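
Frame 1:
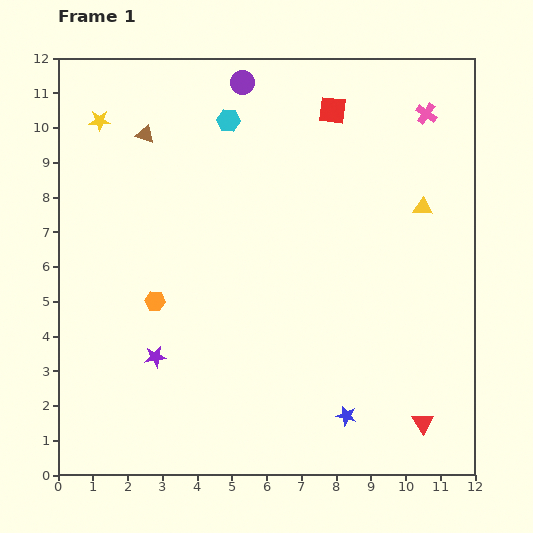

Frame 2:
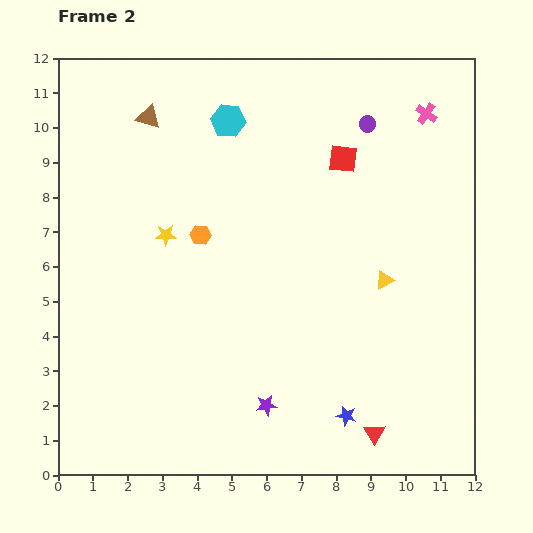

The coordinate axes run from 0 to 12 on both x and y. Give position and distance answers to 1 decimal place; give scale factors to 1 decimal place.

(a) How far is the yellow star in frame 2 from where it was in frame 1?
3.8

The yellow star moved from (1.2, 10.2) to (3.1, 6.9), a distance of √(1.9² + 3.3²) ≈ 3.8.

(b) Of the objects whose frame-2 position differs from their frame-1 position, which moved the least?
the brown triangle

(moved 0.5)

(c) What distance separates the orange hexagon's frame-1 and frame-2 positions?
2.3

The orange hexagon moved from (2.8, 5.0) to (4.1, 6.9), a distance of √(1.3² + 1.9²) ≈ 2.3.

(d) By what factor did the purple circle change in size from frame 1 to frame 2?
0.7×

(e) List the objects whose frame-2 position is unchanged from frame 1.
the pink cross, the cyan hexagon, the blue star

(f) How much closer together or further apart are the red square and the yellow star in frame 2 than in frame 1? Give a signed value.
-1.1

Distance in frame 1: 6.7. Distance in frame 2: 5.6.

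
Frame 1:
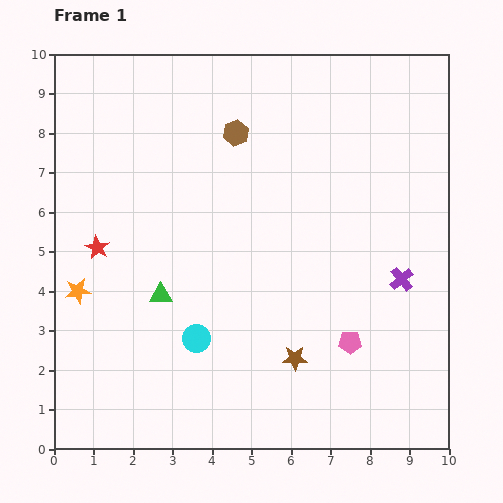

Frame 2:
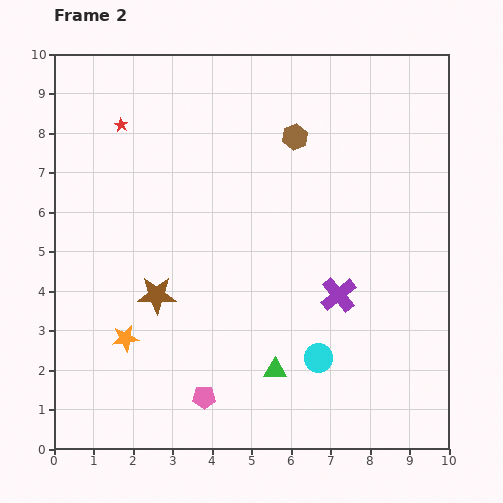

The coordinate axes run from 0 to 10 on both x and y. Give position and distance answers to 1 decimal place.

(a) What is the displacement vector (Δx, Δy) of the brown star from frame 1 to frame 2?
(-3.5, 1.6)

The brown star was at (6.1, 2.3) in frame 1 and (2.6, 3.9) in frame 2.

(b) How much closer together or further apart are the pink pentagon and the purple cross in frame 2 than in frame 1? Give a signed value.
+2.2

Distance in frame 1: 2.1. Distance in frame 2: 4.3.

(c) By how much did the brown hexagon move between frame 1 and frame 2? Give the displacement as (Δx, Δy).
(1.5, -0.1)

The brown hexagon was at (4.6, 8.0) in frame 1 and (6.1, 7.9) in frame 2.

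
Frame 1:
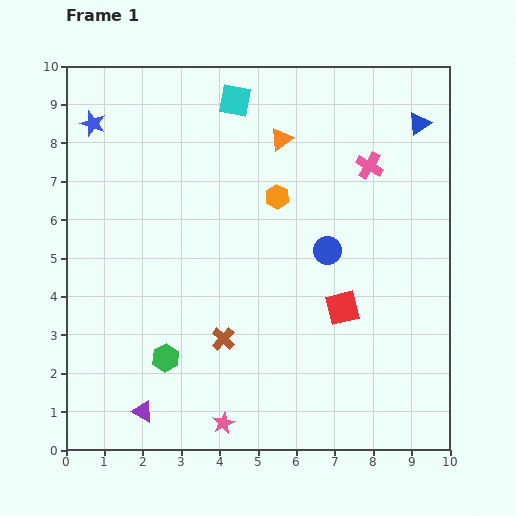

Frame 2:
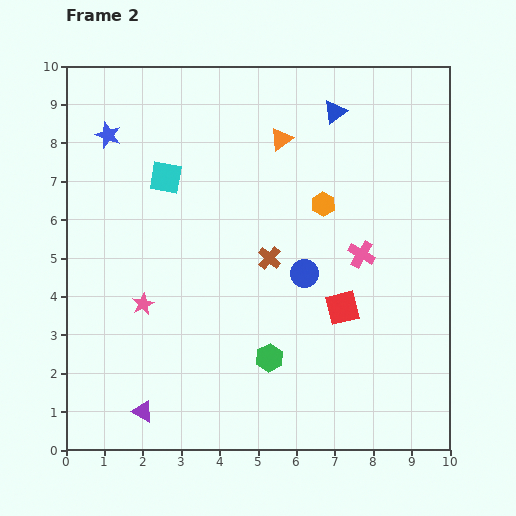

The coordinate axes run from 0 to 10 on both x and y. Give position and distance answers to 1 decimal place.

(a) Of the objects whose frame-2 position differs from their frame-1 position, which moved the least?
the blue star

(moved 0.5)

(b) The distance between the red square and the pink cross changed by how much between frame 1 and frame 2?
-2.3

Distance in frame 1: 3.8. Distance in frame 2: 1.5.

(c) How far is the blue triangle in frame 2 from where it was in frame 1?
2.2

The blue triangle moved from (9.2, 8.5) to (7.0, 8.8), a distance of √(2.2² + 0.3²) ≈ 2.2.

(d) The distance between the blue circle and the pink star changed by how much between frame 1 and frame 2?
-0.9

Distance in frame 1: 5.2. Distance in frame 2: 4.3.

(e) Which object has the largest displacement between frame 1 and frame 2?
the pink star

(moved 3.7; next 2.7)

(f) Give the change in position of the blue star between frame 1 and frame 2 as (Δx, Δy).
(0.4, -0.3)

The blue star was at (0.7, 8.5) in frame 1 and (1.1, 8.2) in frame 2.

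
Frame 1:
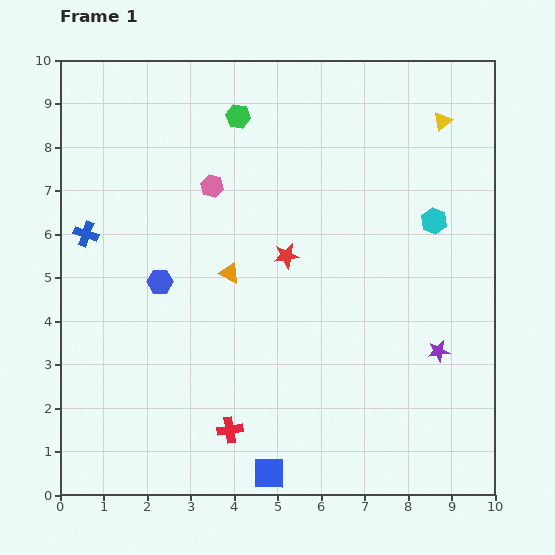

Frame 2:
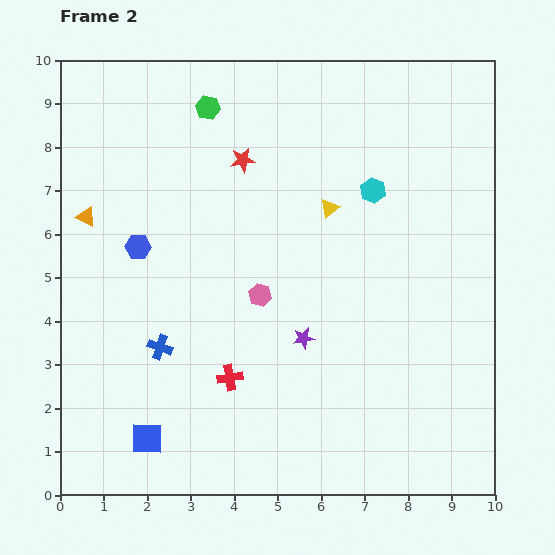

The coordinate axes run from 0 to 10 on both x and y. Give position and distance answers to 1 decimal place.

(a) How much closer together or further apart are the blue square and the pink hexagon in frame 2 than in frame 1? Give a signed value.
-2.5

Distance in frame 1: 6.7. Distance in frame 2: 4.2.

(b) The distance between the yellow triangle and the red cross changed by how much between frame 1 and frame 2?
-4.1

Distance in frame 1: 8.6. Distance in frame 2: 4.5.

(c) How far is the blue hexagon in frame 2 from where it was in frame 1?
0.9

The blue hexagon moved from (2.3, 4.9) to (1.8, 5.7), a distance of √(0.5² + 0.8²) ≈ 0.9.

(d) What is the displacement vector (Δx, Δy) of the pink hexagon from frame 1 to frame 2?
(1.1, -2.5)

The pink hexagon was at (3.5, 7.1) in frame 1 and (4.6, 4.6) in frame 2.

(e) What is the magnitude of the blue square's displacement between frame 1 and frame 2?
2.9

The blue square moved from (4.8, 0.5) to (2.0, 1.3), a distance of √(2.8² + 0.8²) ≈ 2.9.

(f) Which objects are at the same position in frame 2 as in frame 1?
none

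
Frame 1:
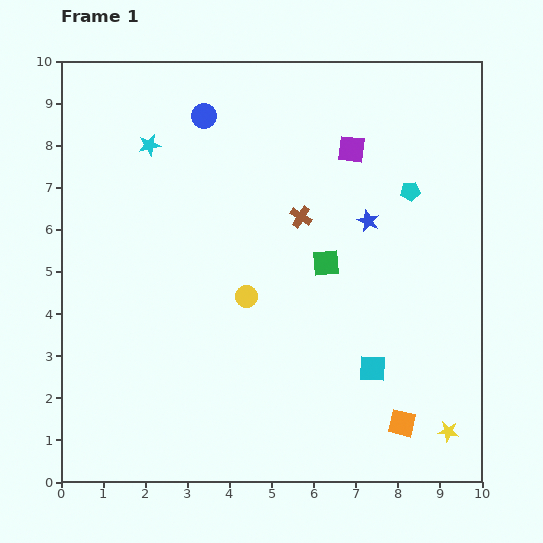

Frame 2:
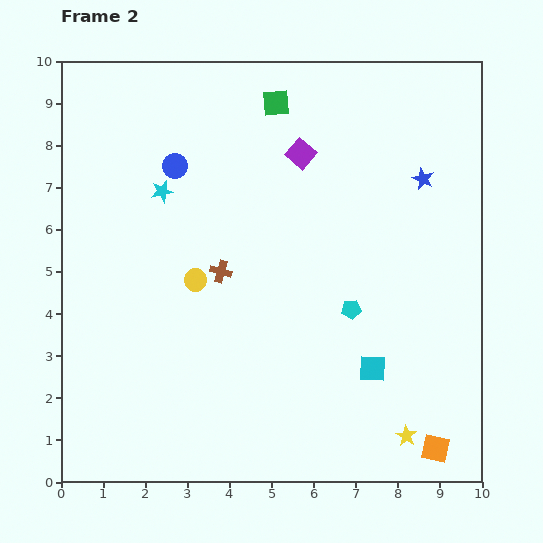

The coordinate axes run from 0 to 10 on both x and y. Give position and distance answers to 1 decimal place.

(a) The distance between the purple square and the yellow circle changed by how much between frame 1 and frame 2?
-0.4

Distance in frame 1: 4.3. Distance in frame 2: 3.9.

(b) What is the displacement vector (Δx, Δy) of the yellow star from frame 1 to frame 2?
(-1.0, -0.1)

The yellow star was at (9.2, 1.2) in frame 1 and (8.2, 1.1) in frame 2.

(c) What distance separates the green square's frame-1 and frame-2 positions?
4.0

The green square moved from (6.3, 5.2) to (5.1, 9.0), a distance of √(1.2² + 3.8²) ≈ 4.0.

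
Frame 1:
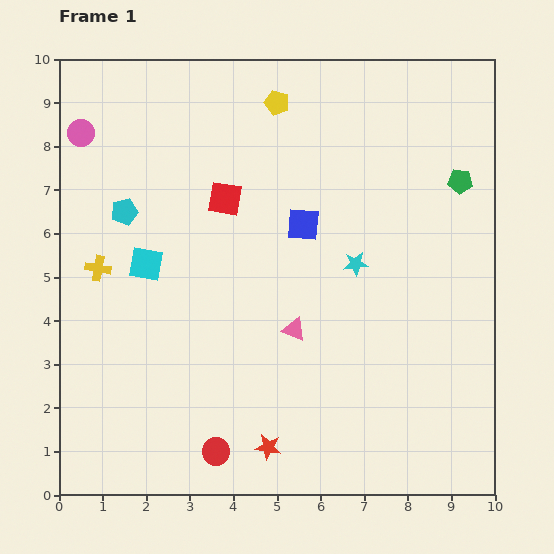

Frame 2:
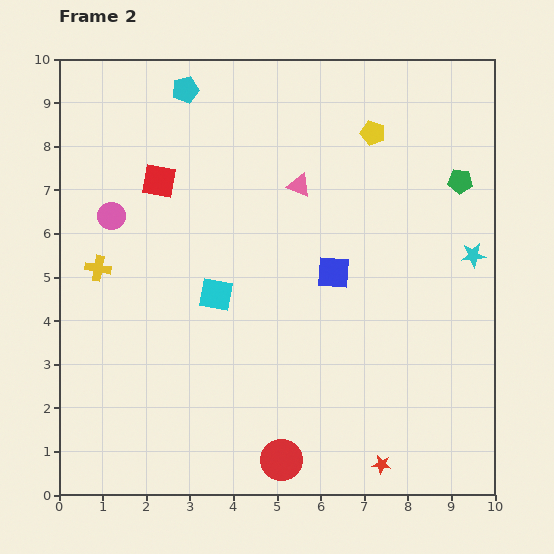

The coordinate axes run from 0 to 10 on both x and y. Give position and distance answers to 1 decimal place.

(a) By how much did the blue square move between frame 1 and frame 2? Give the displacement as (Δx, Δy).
(0.7, -1.1)

The blue square was at (5.6, 6.2) in frame 1 and (6.3, 5.1) in frame 2.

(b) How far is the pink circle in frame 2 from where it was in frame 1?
2.0

The pink circle moved from (0.5, 8.3) to (1.2, 6.4), a distance of √(0.7² + 1.9²) ≈ 2.0.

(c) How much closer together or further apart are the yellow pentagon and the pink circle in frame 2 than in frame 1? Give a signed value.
+1.7

Distance in frame 1: 4.6. Distance in frame 2: 6.3.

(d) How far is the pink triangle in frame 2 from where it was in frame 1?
3.3

The pink triangle moved from (5.4, 3.8) to (5.5, 7.1), a distance of √(0.1² + 3.3²) ≈ 3.3.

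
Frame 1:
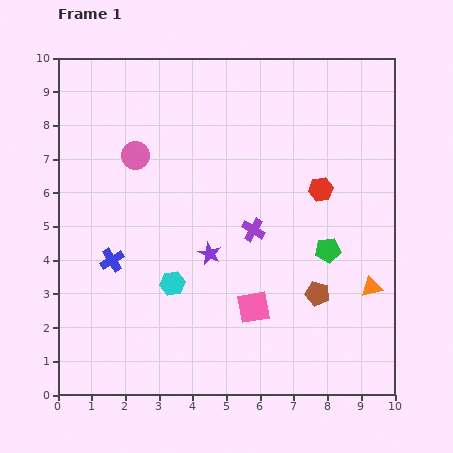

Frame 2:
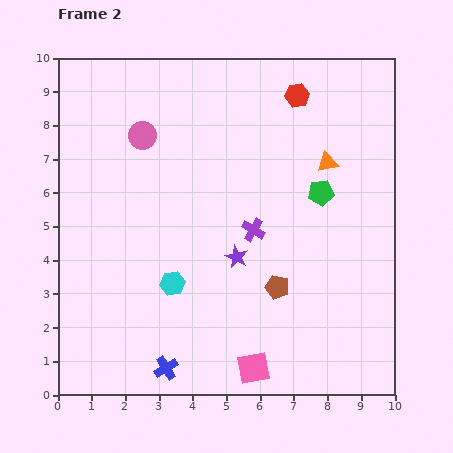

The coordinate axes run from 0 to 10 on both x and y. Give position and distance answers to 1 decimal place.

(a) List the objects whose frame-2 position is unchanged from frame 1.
the cyan hexagon, the purple cross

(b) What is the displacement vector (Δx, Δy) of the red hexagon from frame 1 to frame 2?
(-0.7, 2.8)

The red hexagon was at (7.8, 6.1) in frame 1 and (7.1, 8.9) in frame 2.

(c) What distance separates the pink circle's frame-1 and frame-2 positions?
0.6

The pink circle moved from (2.3, 7.1) to (2.5, 7.7), a distance of √(0.2² + 0.6²) ≈ 0.6.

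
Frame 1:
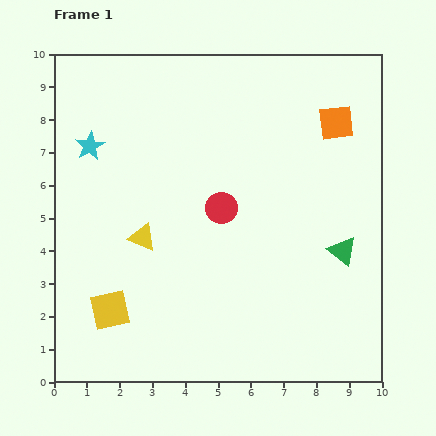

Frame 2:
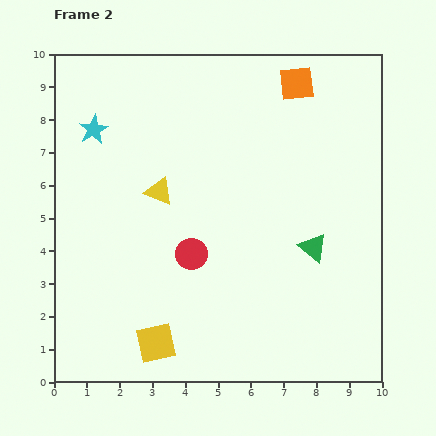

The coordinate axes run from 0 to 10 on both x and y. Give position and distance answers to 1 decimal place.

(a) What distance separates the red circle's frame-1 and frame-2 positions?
1.7

The red circle moved from (5.1, 5.3) to (4.2, 3.9), a distance of √(0.9² + 1.4²) ≈ 1.7.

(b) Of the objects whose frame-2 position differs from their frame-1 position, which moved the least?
the cyan star

(moved 0.5)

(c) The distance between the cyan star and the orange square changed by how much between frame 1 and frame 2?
-1.1

Distance in frame 1: 7.5. Distance in frame 2: 6.4.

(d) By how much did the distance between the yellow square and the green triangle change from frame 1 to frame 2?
-1.7

Distance in frame 1: 7.3. Distance in frame 2: 5.6.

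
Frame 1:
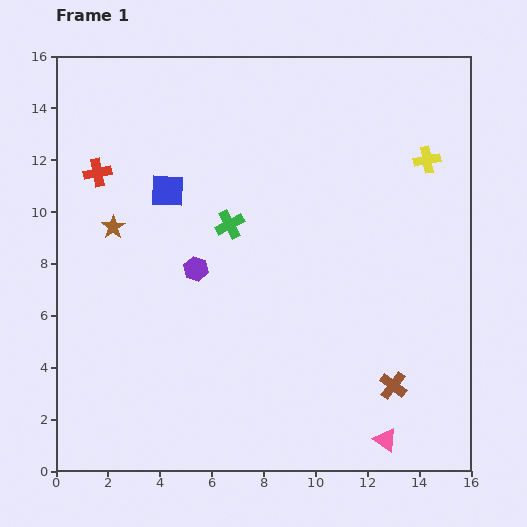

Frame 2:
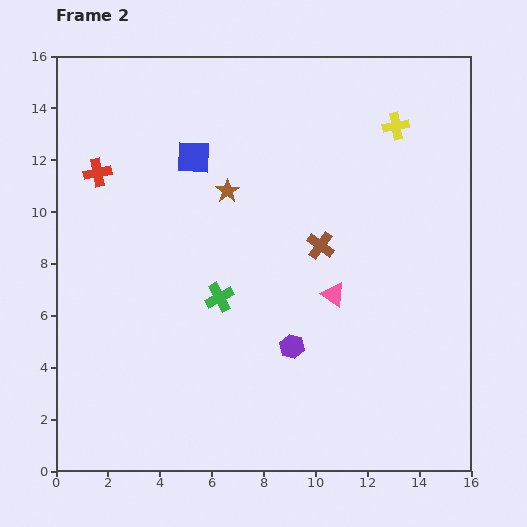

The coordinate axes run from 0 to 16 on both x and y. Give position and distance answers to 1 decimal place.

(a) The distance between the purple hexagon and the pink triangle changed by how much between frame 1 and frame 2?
-7.2

Distance in frame 1: 9.8. Distance in frame 2: 2.6.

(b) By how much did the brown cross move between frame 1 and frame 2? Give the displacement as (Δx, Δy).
(-2.8, 5.4)

The brown cross was at (13.0, 3.3) in frame 1 and (10.2, 8.7) in frame 2.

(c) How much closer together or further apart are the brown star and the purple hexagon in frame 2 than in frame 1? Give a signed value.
+2.9

Distance in frame 1: 3.6. Distance in frame 2: 6.5.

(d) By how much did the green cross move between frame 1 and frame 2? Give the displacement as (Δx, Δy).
(-0.4, -2.8)

The green cross was at (6.7, 9.5) in frame 1 and (6.3, 6.7) in frame 2.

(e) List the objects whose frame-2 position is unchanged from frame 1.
the red cross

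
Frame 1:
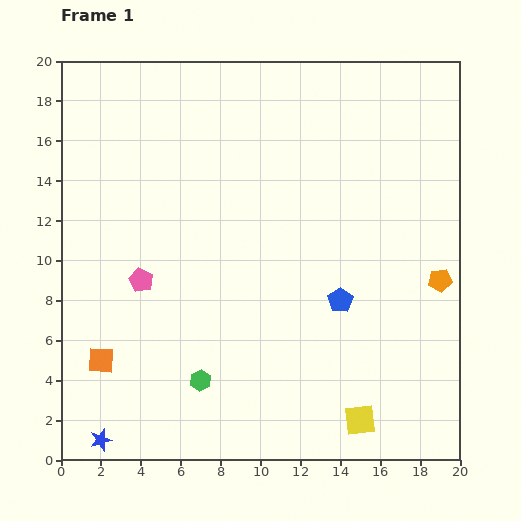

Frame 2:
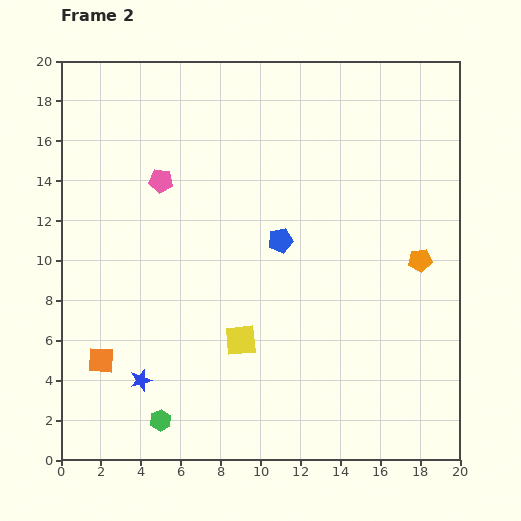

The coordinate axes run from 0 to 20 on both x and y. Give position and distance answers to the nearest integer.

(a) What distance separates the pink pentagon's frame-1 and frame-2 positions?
5

The pink pentagon moved from (4, 9) to (5, 14), a distance of √(1² + 5²) ≈ 5.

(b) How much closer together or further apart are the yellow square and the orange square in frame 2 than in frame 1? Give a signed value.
-6

Distance in frame 1: 13. Distance in frame 2: 7.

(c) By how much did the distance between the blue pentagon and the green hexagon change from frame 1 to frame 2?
+3

Distance in frame 1: 8. Distance in frame 2: 11.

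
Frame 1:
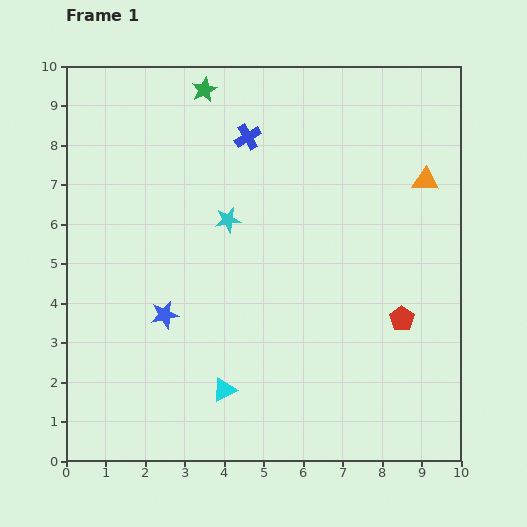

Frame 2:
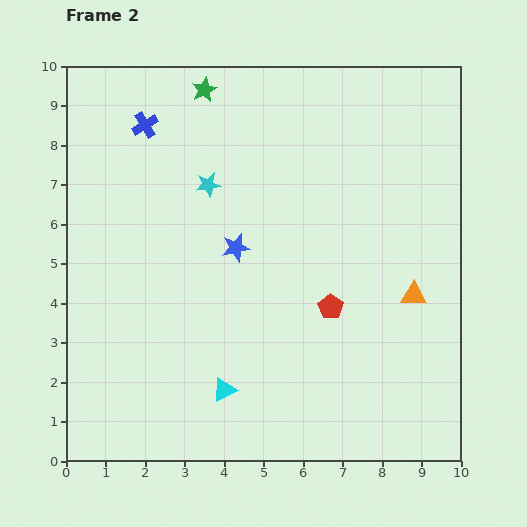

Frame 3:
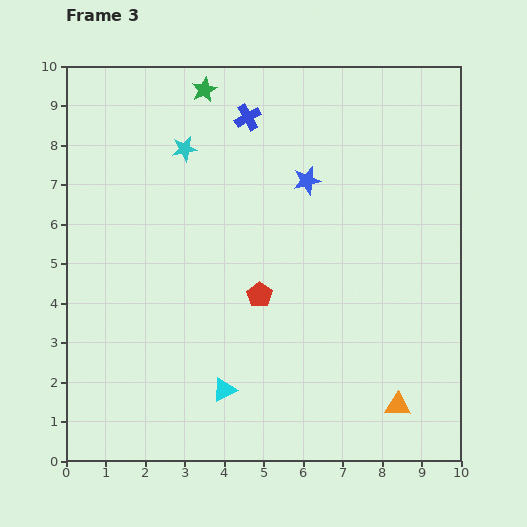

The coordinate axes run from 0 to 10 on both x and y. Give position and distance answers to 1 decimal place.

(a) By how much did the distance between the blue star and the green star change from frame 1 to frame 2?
-1.7

Distance in frame 1: 5.8. Distance in frame 2: 4.1.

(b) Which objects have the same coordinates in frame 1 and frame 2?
the green star, the cyan triangle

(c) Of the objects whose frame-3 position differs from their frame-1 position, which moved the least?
the blue cross

(moved 0.5)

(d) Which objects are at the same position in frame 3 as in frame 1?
the green star, the cyan triangle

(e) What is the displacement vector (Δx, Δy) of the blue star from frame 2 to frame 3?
(1.8, 1.7)

The blue star was at (4.3, 5.4) in frame 2 and (6.1, 7.1) in frame 3.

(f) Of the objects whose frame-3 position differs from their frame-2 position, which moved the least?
the cyan star

(moved 1.1)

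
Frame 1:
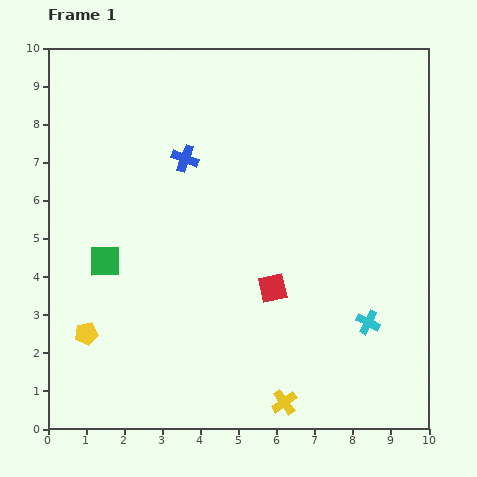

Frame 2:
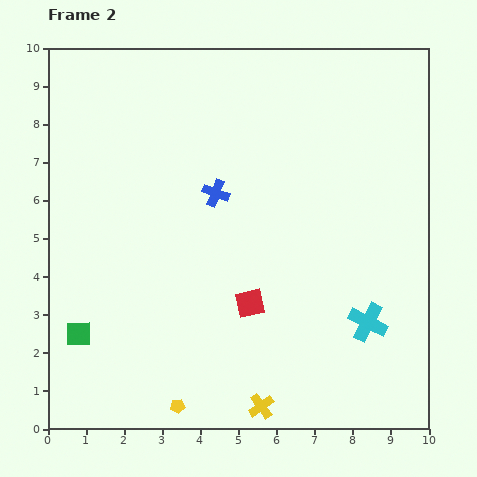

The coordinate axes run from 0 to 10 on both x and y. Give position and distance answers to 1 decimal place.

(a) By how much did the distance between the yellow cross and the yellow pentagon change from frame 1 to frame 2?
-3.3

Distance in frame 1: 5.5. Distance in frame 2: 2.2.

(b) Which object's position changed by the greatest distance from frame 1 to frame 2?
the yellow pentagon

(moved 3.1; next 2.0)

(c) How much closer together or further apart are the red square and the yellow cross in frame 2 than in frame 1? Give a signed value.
-0.3

Distance in frame 1: 3.0. Distance in frame 2: 2.7.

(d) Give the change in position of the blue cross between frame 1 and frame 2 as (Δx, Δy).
(0.8, -0.9)

The blue cross was at (3.6, 7.1) in frame 1 and (4.4, 6.2) in frame 2.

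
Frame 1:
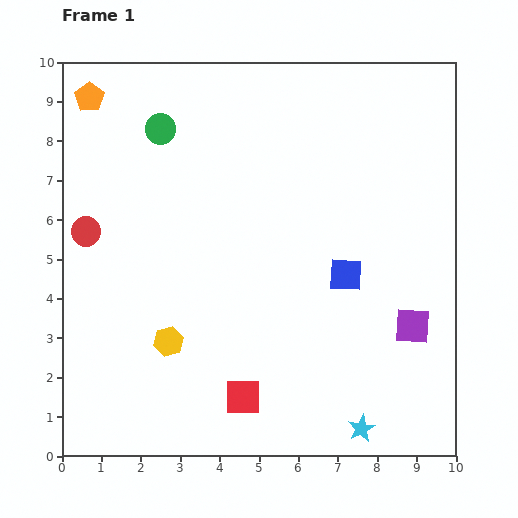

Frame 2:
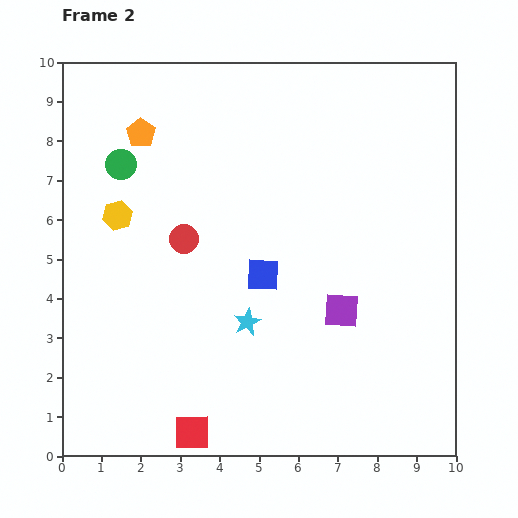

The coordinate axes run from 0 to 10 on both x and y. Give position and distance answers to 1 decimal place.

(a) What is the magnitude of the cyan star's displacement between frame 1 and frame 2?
4.0

The cyan star moved from (7.6, 0.7) to (4.7, 3.4), a distance of √(2.9² + 2.7²) ≈ 4.0.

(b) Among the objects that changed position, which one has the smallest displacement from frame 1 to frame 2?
the green circle

(moved 1.3)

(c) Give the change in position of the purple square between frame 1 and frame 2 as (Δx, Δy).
(-1.8, 0.4)

The purple square was at (8.9, 3.3) in frame 1 and (7.1, 3.7) in frame 2.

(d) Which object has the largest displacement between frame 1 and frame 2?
the cyan star

(moved 4.0; next 3.5)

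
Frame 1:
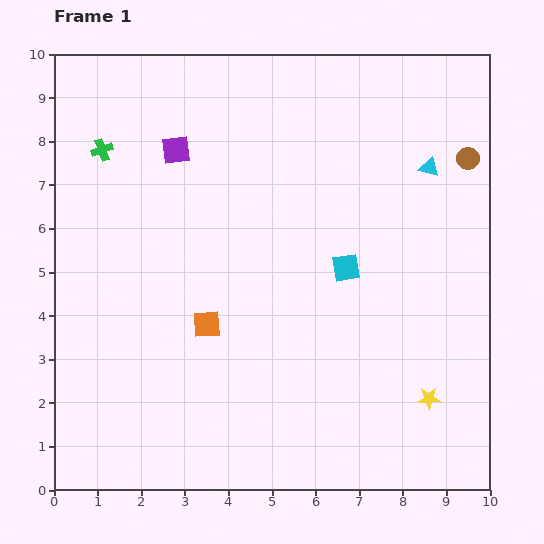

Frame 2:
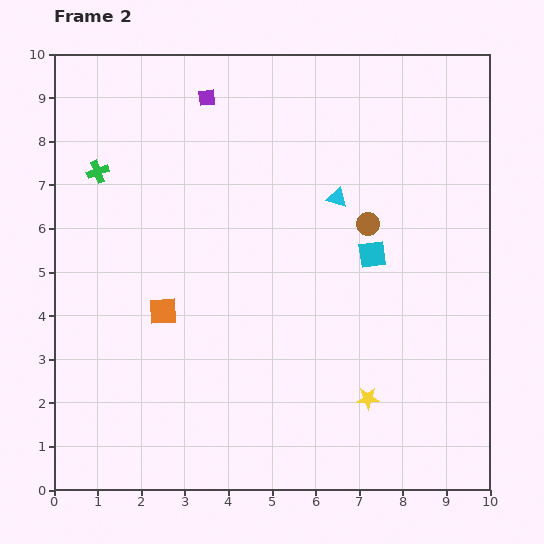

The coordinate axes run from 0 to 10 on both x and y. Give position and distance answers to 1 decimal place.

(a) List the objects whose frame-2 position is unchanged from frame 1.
none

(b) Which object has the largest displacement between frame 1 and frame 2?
the brown circle

(moved 2.7; next 2.2)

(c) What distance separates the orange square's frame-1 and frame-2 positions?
1.0

The orange square moved from (3.5, 3.8) to (2.5, 4.1), a distance of √(1.0² + 0.3²) ≈ 1.0.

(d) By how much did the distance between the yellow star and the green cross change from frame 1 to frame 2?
-1.3

Distance in frame 1: 9.4. Distance in frame 2: 8.1.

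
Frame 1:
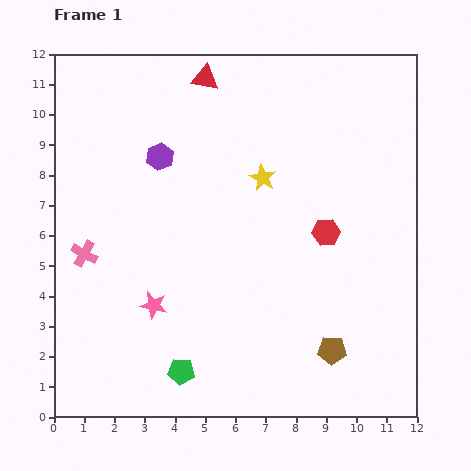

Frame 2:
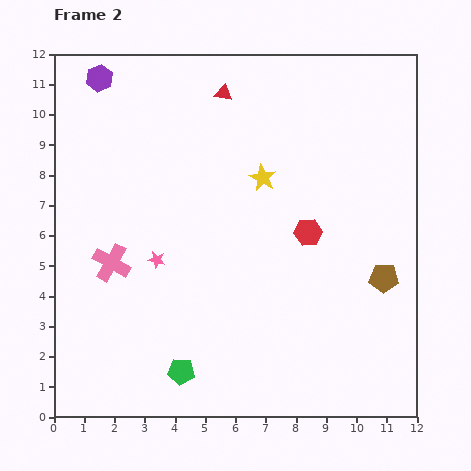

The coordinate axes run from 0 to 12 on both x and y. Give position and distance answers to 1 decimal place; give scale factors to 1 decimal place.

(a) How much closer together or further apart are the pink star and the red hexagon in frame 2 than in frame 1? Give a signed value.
-1.1

Distance in frame 1: 6.2. Distance in frame 2: 5.1.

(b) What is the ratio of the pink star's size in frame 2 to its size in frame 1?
0.6×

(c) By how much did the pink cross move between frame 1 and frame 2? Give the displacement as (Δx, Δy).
(0.9, -0.3)

The pink cross was at (1.0, 5.4) in frame 1 and (1.9, 5.1) in frame 2.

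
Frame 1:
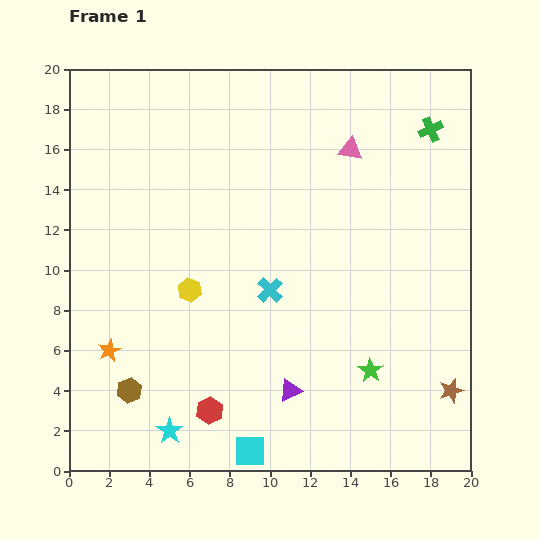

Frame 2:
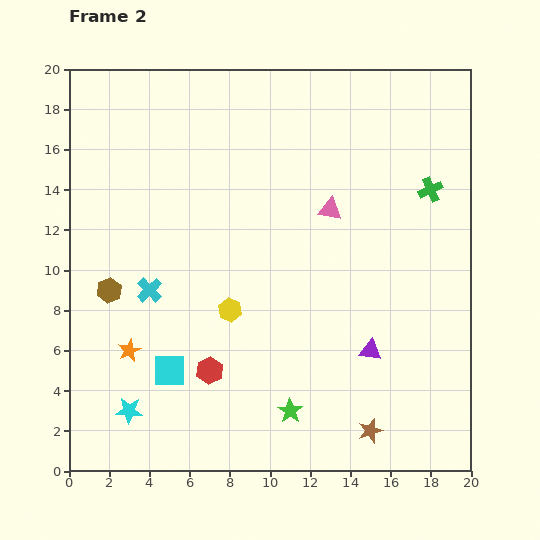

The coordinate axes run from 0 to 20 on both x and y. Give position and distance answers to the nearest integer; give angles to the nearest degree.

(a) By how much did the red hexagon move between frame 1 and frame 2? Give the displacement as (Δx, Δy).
(0, 2)

The red hexagon was at (7, 3) in frame 1 and (7, 5) in frame 2.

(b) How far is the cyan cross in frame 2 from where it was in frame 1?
6

The cyan cross moved from (10, 9) to (4, 9), a distance of √(6² + 0²) ≈ 6.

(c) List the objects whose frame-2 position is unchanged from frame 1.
none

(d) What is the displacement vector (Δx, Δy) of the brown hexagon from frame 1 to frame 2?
(-1, 5)

The brown hexagon was at (3, 4) in frame 1 and (2, 9) in frame 2.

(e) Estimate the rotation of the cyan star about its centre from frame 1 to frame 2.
31° counter-clockwise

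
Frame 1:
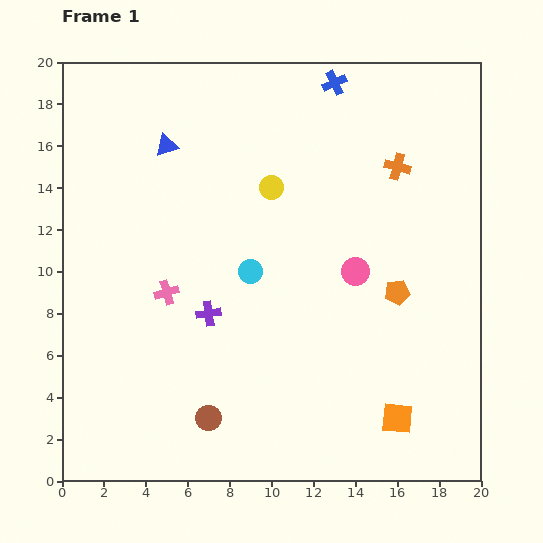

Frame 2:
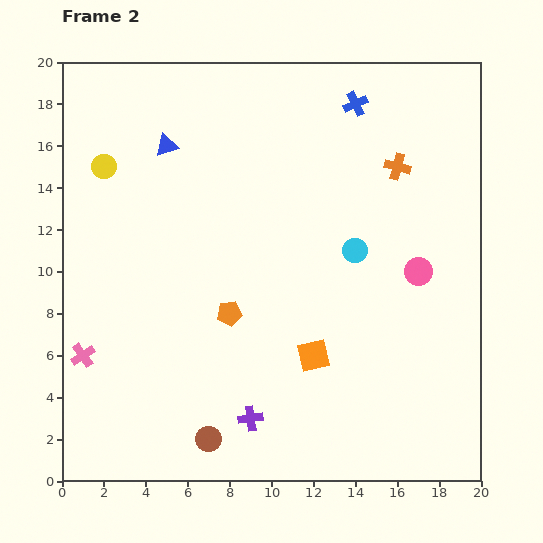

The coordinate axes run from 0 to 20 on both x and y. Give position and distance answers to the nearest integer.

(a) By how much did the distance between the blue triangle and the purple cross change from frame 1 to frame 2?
+6

Distance in frame 1: 8. Distance in frame 2: 14.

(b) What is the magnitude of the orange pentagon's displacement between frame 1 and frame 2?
8

The orange pentagon moved from (16, 9) to (8, 8), a distance of √(8² + 1²) ≈ 8.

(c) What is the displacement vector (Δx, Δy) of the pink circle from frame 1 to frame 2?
(3, 0)

The pink circle was at (14, 10) in frame 1 and (17, 10) in frame 2.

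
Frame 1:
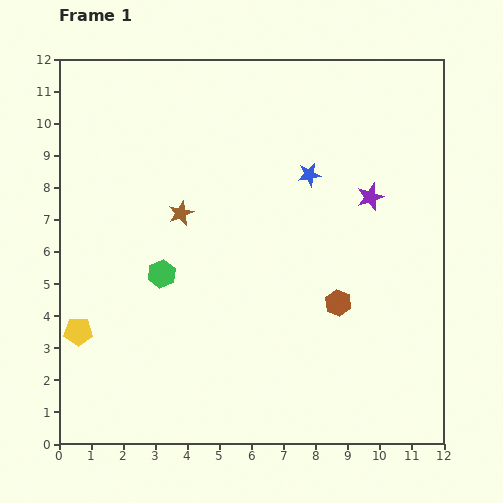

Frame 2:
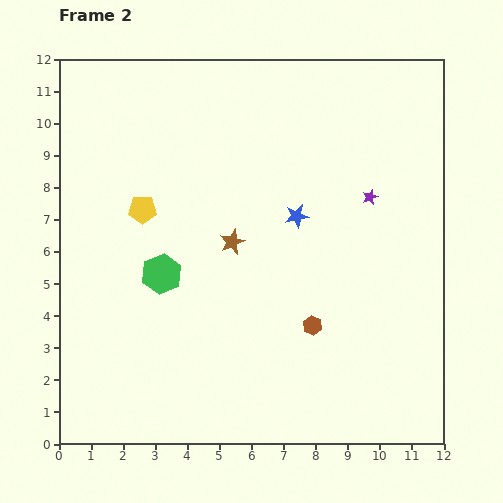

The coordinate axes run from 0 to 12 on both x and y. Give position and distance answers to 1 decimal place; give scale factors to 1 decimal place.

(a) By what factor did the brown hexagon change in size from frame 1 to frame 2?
0.7×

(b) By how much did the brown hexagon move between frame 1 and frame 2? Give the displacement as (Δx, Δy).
(-0.8, -0.7)

The brown hexagon was at (8.7, 4.4) in frame 1 and (7.9, 3.7) in frame 2.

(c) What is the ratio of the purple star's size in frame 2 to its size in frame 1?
0.6×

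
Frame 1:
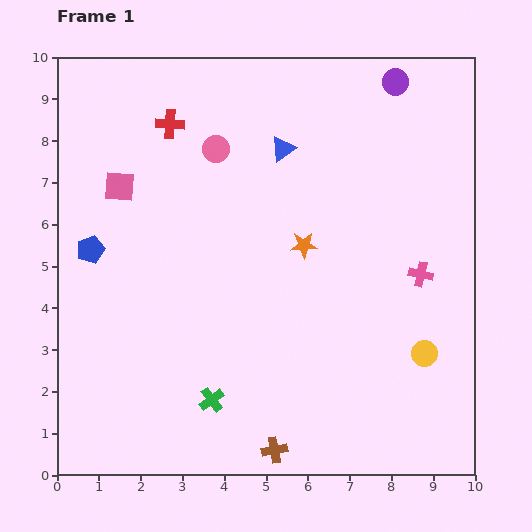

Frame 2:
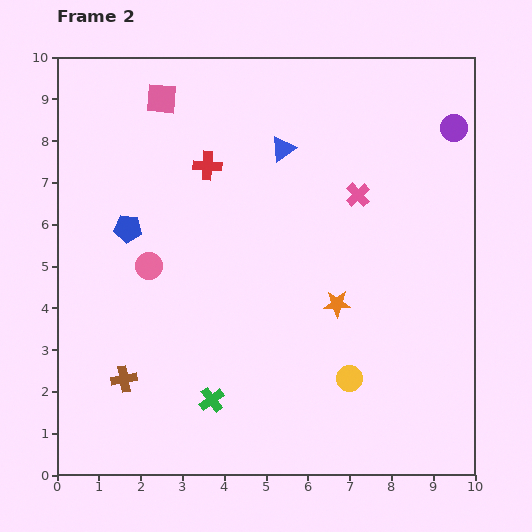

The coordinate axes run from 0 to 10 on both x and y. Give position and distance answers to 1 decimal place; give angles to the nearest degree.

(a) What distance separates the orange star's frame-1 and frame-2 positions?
1.6

The orange star moved from (5.9, 5.5) to (6.7, 4.1), a distance of √(0.8² + 1.4²) ≈ 1.6.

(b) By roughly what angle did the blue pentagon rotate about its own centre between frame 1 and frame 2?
27° clockwise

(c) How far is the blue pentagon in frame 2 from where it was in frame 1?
1.0

The blue pentagon moved from (0.8, 5.4) to (1.7, 5.9), a distance of √(0.9² + 0.5²) ≈ 1.0.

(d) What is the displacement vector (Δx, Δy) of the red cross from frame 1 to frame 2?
(0.9, -1.0)

The red cross was at (2.7, 8.4) in frame 1 and (3.6, 7.4) in frame 2.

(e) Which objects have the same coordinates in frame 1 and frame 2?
the green cross, the blue triangle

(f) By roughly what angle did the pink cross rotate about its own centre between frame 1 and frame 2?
34° clockwise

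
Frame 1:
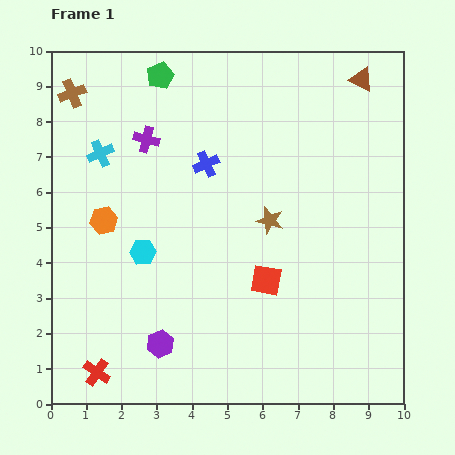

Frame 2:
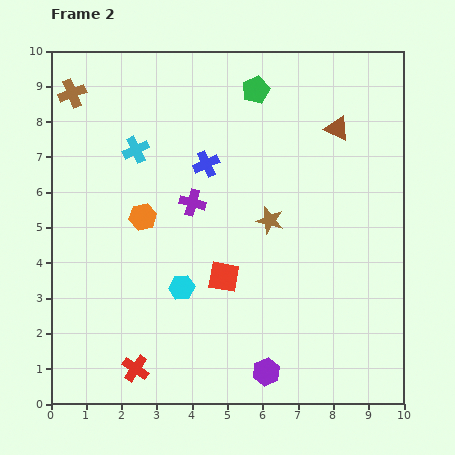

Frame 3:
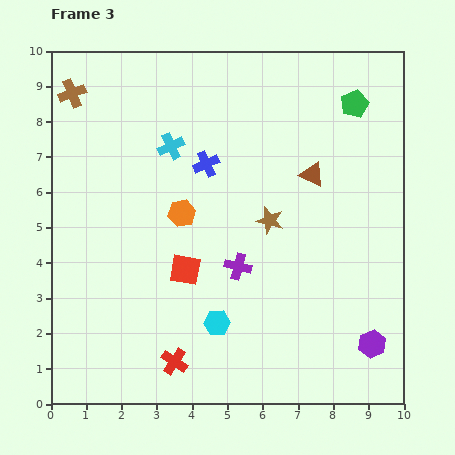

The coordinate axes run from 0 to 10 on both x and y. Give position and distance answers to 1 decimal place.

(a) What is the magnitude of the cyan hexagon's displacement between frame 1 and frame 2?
1.5

The cyan hexagon moved from (2.6, 4.3) to (3.7, 3.3), a distance of √(1.1² + 1.0²) ≈ 1.5.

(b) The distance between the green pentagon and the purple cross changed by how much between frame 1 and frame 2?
+1.9

Distance in frame 1: 1.8. Distance in frame 2: 3.7.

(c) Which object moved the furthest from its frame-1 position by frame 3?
the purple hexagon

(moved 6.0; next 5.6)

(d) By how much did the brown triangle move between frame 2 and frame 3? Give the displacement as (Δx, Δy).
(-0.7, -1.3)

The brown triangle was at (8.1, 7.8) in frame 2 and (7.4, 6.5) in frame 3.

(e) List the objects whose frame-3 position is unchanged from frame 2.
the brown star, the brown cross, the blue cross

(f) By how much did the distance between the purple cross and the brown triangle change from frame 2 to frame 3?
-1.3

Distance in frame 2: 4.6. Distance in frame 3: 3.3.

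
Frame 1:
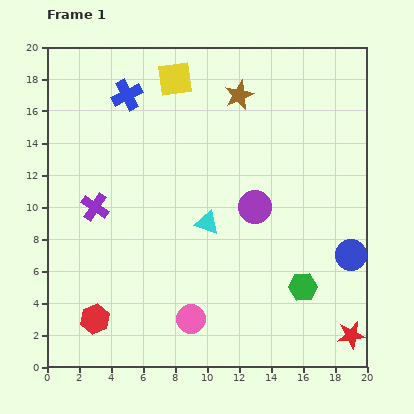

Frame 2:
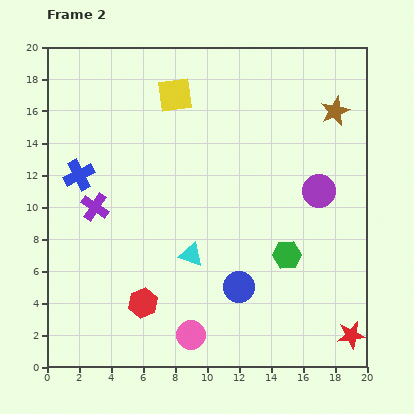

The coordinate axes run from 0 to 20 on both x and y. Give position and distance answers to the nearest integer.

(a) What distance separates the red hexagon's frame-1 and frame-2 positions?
3

The red hexagon moved from (3, 3) to (6, 4), a distance of √(3² + 1²) ≈ 3.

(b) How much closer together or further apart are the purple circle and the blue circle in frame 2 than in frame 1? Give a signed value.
+1

Distance in frame 1: 7. Distance in frame 2: 8.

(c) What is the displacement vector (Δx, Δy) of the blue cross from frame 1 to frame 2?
(-3, -5)

The blue cross was at (5, 17) in frame 1 and (2, 12) in frame 2.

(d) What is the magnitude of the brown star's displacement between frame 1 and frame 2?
6

The brown star moved from (12, 17) to (18, 16), a distance of √(6² + 1²) ≈ 6.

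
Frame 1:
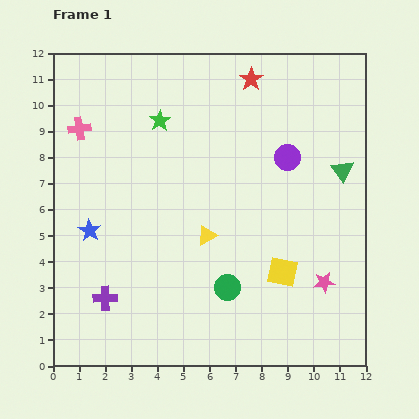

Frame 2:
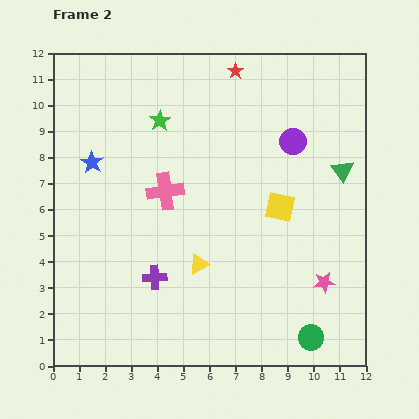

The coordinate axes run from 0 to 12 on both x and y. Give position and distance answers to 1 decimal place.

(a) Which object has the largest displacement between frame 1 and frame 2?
the pink cross

(moved 4.1; next 3.7)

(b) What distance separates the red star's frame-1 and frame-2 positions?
0.7

The red star moved from (7.6, 11.0) to (7.0, 11.3), a distance of √(0.6² + 0.3²) ≈ 0.7.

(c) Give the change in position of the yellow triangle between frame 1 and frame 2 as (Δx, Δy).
(-0.3, -1.1)

The yellow triangle was at (5.9, 5.0) in frame 1 and (5.6, 3.9) in frame 2.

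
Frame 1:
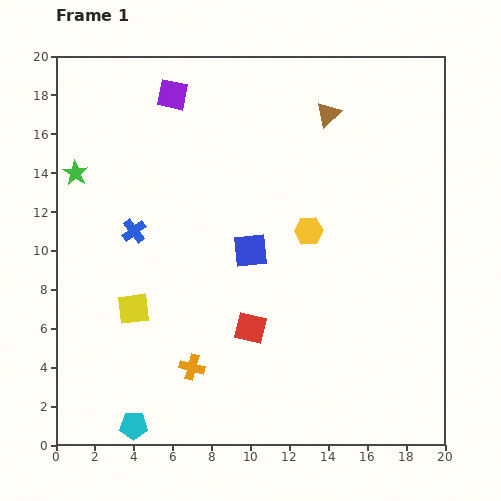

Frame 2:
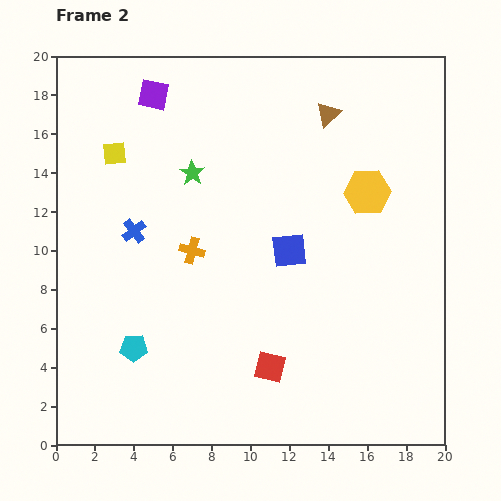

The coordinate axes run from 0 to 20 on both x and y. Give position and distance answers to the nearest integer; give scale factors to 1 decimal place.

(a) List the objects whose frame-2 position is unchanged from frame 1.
the blue cross, the brown triangle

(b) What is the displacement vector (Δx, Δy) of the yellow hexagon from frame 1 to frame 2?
(3, 2)

The yellow hexagon was at (13, 11) in frame 1 and (16, 13) in frame 2.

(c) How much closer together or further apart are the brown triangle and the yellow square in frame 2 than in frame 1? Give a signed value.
-3

Distance in frame 1: 14. Distance in frame 2: 11.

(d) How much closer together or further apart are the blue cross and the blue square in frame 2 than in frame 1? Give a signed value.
+2

Distance in frame 1: 6. Distance in frame 2: 8.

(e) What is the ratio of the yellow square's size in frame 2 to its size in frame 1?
0.7×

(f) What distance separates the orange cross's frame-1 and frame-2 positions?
6

The orange cross moved from (7, 4) to (7, 10), a distance of √(0² + 6²) ≈ 6.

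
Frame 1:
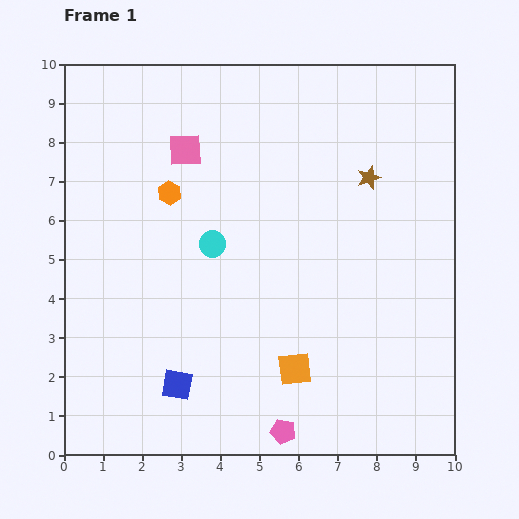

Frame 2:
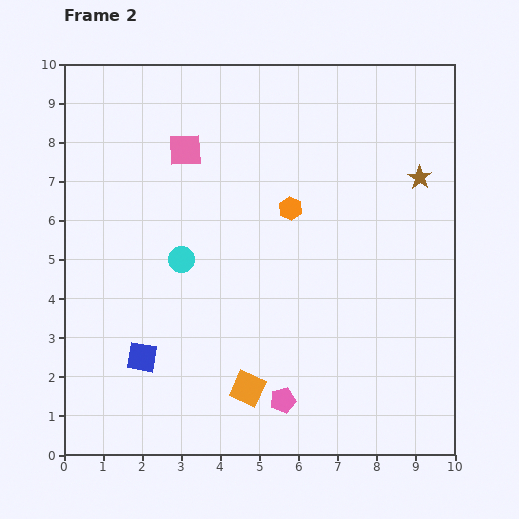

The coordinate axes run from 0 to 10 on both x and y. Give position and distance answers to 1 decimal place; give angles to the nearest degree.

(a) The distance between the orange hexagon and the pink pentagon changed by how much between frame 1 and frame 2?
-1.9

Distance in frame 1: 6.8. Distance in frame 2: 4.9.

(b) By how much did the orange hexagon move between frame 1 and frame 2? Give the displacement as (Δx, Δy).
(3.1, -0.4)

The orange hexagon was at (2.7, 6.7) in frame 1 and (5.8, 6.3) in frame 2.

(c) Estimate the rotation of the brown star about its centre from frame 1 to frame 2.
20° counter-clockwise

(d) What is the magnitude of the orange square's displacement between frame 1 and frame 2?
1.3

The orange square moved from (5.9, 2.2) to (4.7, 1.7), a distance of √(1.2² + 0.5²) ≈ 1.3.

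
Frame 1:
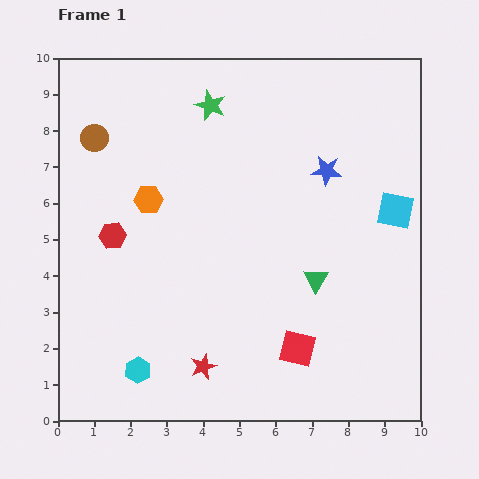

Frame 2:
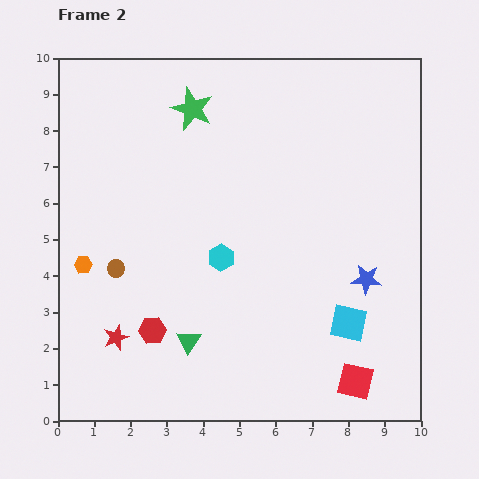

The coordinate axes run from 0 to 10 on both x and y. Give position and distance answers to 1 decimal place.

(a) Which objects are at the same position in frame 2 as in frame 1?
none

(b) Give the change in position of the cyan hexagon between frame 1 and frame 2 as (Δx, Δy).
(2.3, 3.1)

The cyan hexagon was at (2.2, 1.4) in frame 1 and (4.5, 4.5) in frame 2.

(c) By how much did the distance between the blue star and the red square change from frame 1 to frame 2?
-2.2

Distance in frame 1: 5.0. Distance in frame 2: 2.8.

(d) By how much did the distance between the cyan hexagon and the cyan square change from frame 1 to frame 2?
-4.5

Distance in frame 1: 8.4. Distance in frame 2: 3.9.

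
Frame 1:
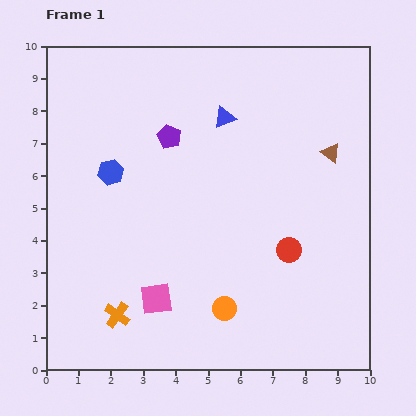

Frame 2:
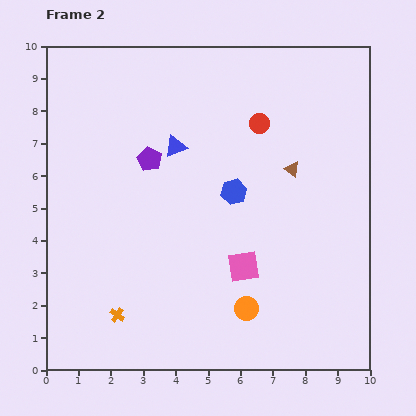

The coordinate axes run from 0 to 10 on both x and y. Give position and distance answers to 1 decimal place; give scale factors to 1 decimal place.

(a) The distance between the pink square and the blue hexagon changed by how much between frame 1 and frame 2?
-1.8

Distance in frame 1: 4.1. Distance in frame 2: 2.3.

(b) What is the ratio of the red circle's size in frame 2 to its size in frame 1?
0.8×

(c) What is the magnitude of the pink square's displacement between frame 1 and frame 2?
2.9

The pink square moved from (3.4, 2.2) to (6.1, 3.2), a distance of √(2.7² + 1.0²) ≈ 2.9.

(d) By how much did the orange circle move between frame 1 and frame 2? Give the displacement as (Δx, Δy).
(0.7, 0.0)

The orange circle was at (5.5, 1.9) in frame 1 and (6.2, 1.9) in frame 2.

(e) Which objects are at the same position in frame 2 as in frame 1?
the orange cross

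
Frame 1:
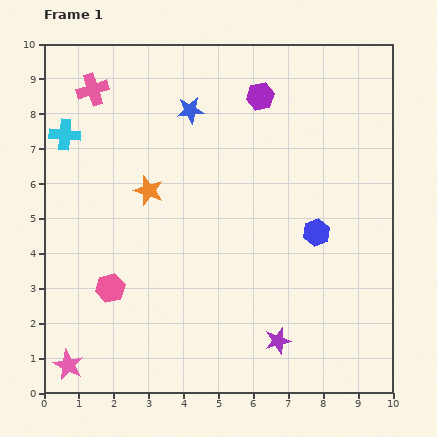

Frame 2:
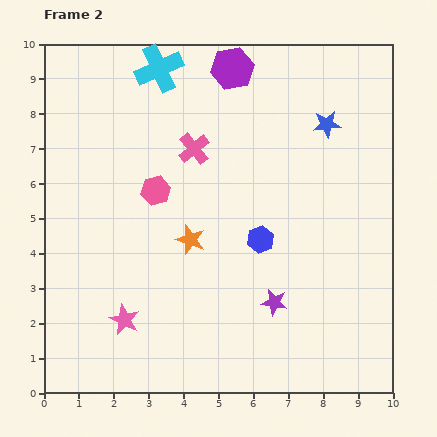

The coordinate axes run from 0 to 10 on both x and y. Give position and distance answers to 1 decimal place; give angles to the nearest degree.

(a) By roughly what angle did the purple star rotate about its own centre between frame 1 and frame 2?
25° clockwise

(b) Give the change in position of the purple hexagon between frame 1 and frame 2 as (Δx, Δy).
(-0.8, 0.8)

The purple hexagon was at (6.2, 8.5) in frame 1 and (5.4, 9.3) in frame 2.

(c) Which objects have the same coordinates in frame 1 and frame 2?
none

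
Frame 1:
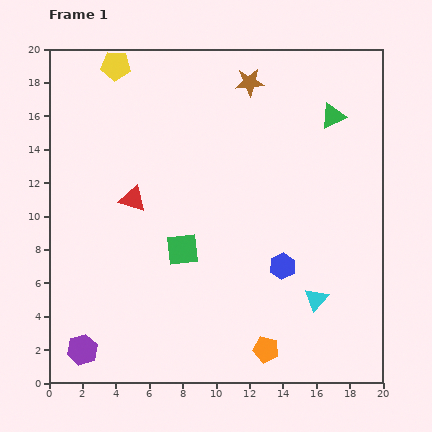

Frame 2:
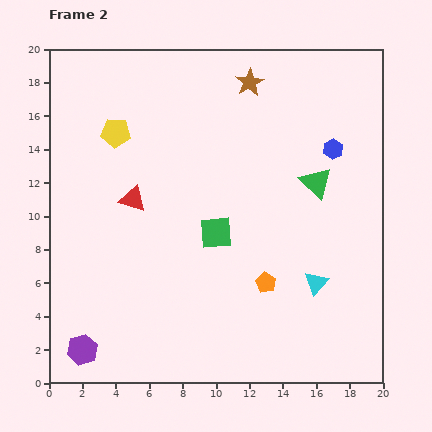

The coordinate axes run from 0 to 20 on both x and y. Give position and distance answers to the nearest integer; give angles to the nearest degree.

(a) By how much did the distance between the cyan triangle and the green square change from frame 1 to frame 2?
-2

Distance in frame 1: 9. Distance in frame 2: 7.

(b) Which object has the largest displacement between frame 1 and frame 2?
the blue hexagon

(moved 8; next 4)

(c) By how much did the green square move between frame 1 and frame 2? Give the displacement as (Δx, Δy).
(2, 1)

The green square was at (8, 8) in frame 1 and (10, 9) in frame 2.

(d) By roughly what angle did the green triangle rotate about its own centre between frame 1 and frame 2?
51° counter-clockwise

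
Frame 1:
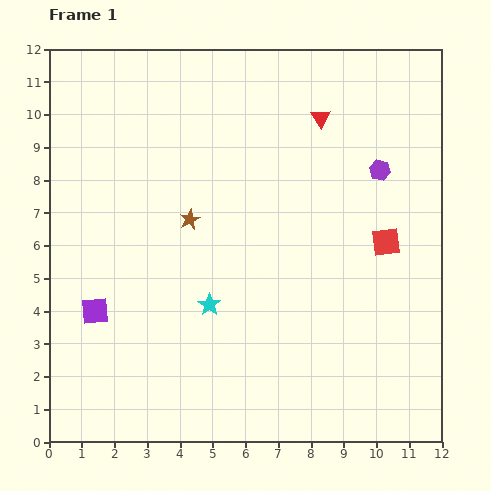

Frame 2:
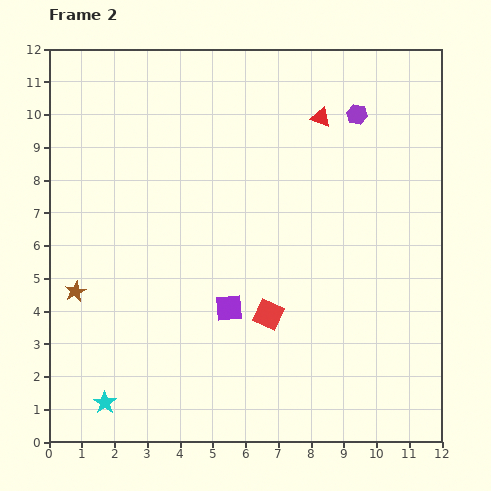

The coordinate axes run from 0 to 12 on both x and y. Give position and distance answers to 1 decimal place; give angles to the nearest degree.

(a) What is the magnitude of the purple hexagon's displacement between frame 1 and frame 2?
1.8

The purple hexagon moved from (10.1, 8.3) to (9.4, 10.0), a distance of √(0.7² + 1.7²) ≈ 1.8.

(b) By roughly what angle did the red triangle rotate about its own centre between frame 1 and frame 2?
38° counter-clockwise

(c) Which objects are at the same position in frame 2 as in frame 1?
the red triangle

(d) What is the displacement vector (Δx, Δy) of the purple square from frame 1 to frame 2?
(4.1, 0.1)

The purple square was at (1.4, 4.0) in frame 1 and (5.5, 4.1) in frame 2.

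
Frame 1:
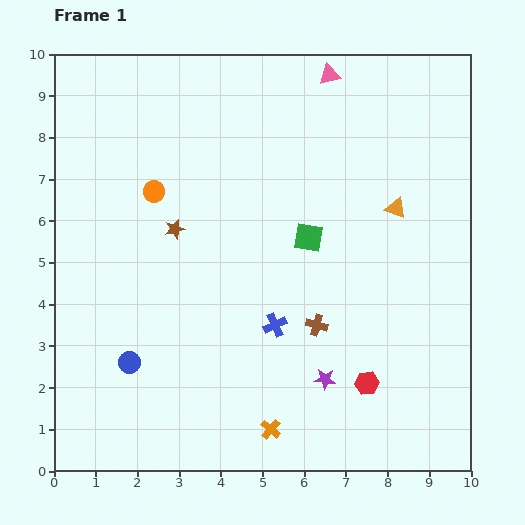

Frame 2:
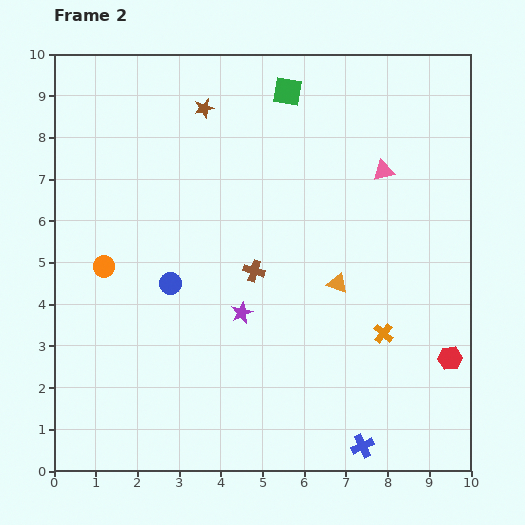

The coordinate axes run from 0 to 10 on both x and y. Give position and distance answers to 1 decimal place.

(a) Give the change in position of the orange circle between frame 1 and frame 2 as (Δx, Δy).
(-1.2, -1.8)

The orange circle was at (2.4, 6.7) in frame 1 and (1.2, 4.9) in frame 2.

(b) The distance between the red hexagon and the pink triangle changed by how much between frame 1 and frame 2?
-2.7

Distance in frame 1: 7.5. Distance in frame 2: 4.8.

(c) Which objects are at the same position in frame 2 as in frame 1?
none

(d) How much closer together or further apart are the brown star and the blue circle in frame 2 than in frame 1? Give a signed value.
+0.9

Distance in frame 1: 3.4. Distance in frame 2: 4.3.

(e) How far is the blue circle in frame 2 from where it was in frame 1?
2.1

The blue circle moved from (1.8, 2.6) to (2.8, 4.5), a distance of √(1.0² + 1.9²) ≈ 2.1.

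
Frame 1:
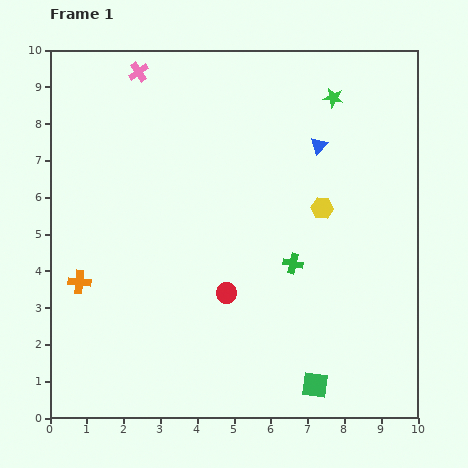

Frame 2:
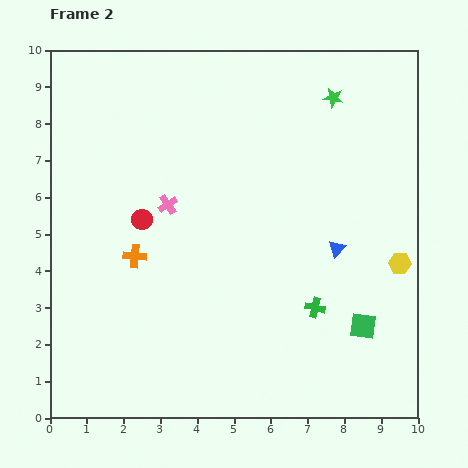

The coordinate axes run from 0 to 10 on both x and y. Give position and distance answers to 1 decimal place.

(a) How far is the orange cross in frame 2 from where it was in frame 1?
1.7

The orange cross moved from (0.8, 3.7) to (2.3, 4.4), a distance of √(1.5² + 0.7²) ≈ 1.7.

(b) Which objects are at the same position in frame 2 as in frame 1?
the green star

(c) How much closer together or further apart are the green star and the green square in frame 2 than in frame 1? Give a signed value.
-1.5

Distance in frame 1: 7.8. Distance in frame 2: 6.3.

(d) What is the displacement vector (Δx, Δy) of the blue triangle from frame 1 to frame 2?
(0.5, -2.8)

The blue triangle was at (7.3, 7.4) in frame 1 and (7.8, 4.6) in frame 2.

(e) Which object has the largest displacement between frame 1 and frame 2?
the pink cross

(moved 3.7; next 3.0)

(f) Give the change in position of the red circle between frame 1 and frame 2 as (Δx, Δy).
(-2.3, 2.0)

The red circle was at (4.8, 3.4) in frame 1 and (2.5, 5.4) in frame 2.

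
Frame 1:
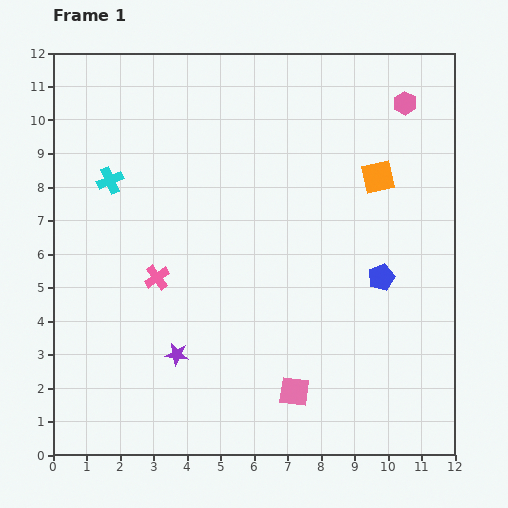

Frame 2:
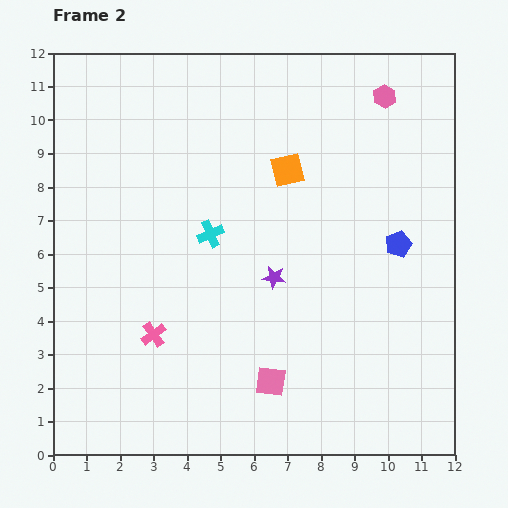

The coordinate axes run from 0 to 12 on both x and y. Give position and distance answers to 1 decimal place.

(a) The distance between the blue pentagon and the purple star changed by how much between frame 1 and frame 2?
-2.7

Distance in frame 1: 6.5. Distance in frame 2: 3.8.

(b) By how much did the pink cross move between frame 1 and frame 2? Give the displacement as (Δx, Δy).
(-0.1, -1.7)

The pink cross was at (3.1, 5.3) in frame 1 and (3.0, 3.6) in frame 2.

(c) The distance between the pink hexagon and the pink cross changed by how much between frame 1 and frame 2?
+0.9

Distance in frame 1: 9.0. Distance in frame 2: 9.9.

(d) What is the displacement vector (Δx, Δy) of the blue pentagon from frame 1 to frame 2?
(0.5, 1.0)

The blue pentagon was at (9.8, 5.3) in frame 1 and (10.3, 6.3) in frame 2.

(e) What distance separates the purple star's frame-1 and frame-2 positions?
3.7

The purple star moved from (3.7, 3.0) to (6.6, 5.3), a distance of √(2.9² + 2.3²) ≈ 3.7.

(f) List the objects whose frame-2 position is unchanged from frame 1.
none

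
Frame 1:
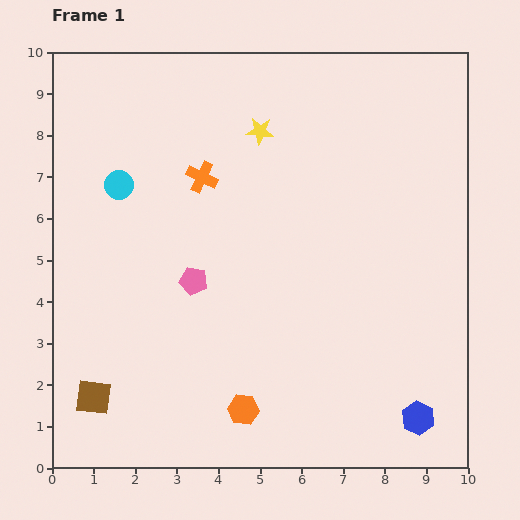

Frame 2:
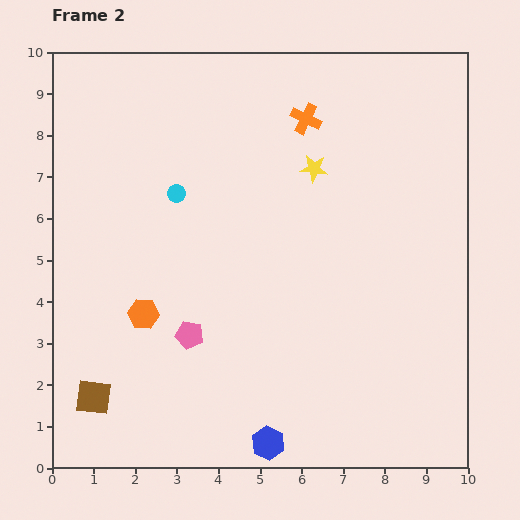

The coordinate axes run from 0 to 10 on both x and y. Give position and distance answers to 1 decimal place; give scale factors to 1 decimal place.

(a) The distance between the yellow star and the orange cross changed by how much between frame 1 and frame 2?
-0.6

Distance in frame 1: 1.8. Distance in frame 2: 1.2.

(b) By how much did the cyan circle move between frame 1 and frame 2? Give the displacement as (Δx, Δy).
(1.4, -0.2)

The cyan circle was at (1.6, 6.8) in frame 1 and (3.0, 6.6) in frame 2.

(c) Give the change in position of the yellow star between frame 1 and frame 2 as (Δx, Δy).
(1.3, -0.9)

The yellow star was at (5.0, 8.1) in frame 1 and (6.3, 7.2) in frame 2.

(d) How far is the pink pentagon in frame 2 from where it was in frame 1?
1.3

The pink pentagon moved from (3.4, 4.5) to (3.3, 3.2), a distance of √(0.1² + 1.3²) ≈ 1.3.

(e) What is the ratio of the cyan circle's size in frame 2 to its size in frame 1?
0.6×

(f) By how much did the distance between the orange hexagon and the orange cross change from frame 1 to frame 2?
+0.4

Distance in frame 1: 5.7. Distance in frame 2: 6.1.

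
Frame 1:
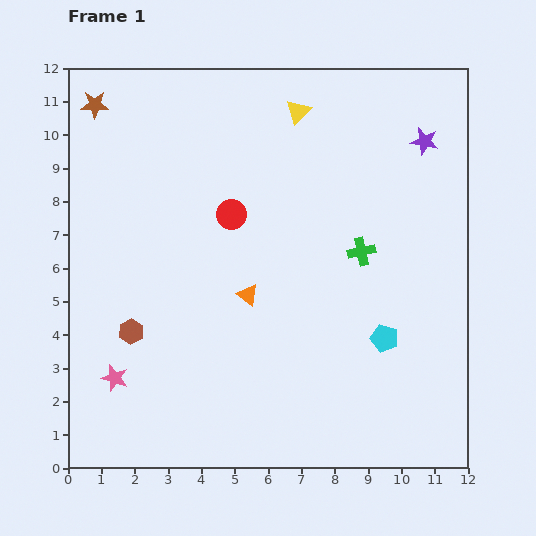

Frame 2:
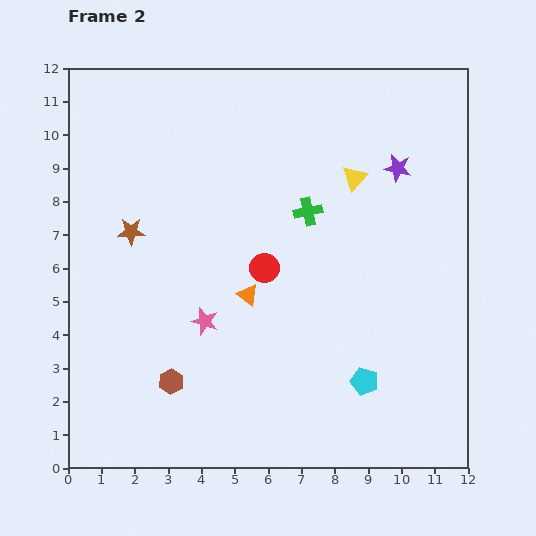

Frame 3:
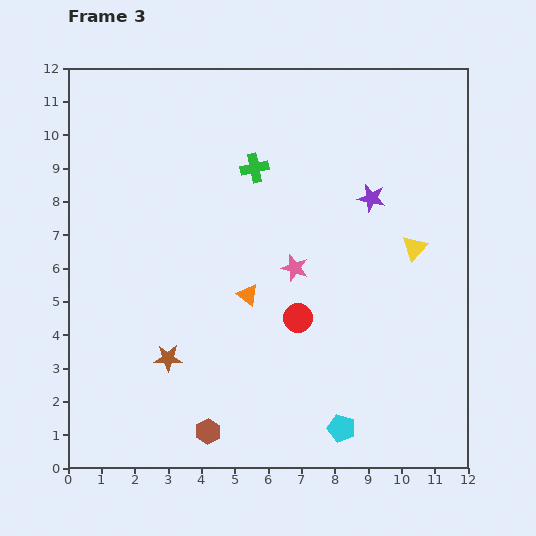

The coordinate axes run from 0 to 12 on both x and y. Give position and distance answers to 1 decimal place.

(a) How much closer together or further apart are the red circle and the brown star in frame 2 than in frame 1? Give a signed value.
-1.2

Distance in frame 1: 5.3. Distance in frame 2: 4.1.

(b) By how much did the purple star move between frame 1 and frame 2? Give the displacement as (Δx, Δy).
(-0.8, -0.8)

The purple star was at (10.7, 9.8) in frame 1 and (9.9, 9.0) in frame 2.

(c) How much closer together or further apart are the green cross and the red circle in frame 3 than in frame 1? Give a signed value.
+0.6

Distance in frame 1: 4.1. Distance in frame 3: 4.7.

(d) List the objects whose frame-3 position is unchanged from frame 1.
the orange triangle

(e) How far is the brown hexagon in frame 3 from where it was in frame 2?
1.9

The brown hexagon moved from (3.1, 2.6) to (4.2, 1.1), a distance of √(1.1² + 1.5²) ≈ 1.9.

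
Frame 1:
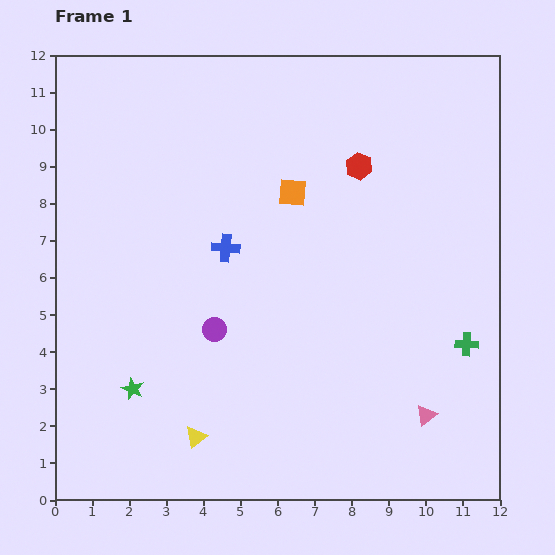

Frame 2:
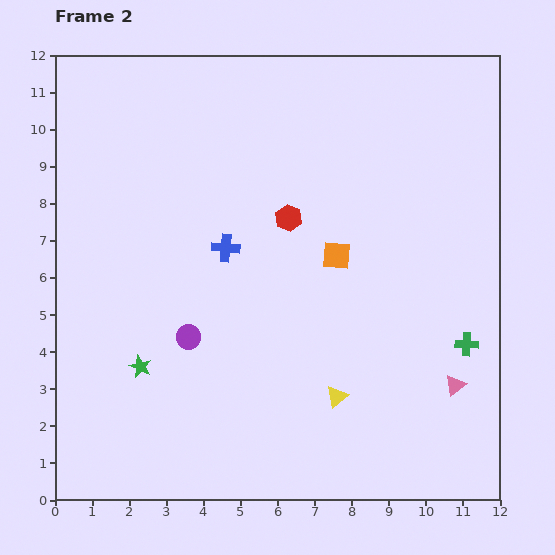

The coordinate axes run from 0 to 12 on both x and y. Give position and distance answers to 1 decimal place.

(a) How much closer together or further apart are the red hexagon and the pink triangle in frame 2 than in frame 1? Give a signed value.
-0.5

Distance in frame 1: 6.9. Distance in frame 2: 6.4.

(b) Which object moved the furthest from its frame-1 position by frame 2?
the yellow triangle

(moved 4.0; next 2.4)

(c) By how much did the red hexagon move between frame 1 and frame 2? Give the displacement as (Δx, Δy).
(-1.9, -1.4)

The red hexagon was at (8.2, 9.0) in frame 1 and (6.3, 7.6) in frame 2.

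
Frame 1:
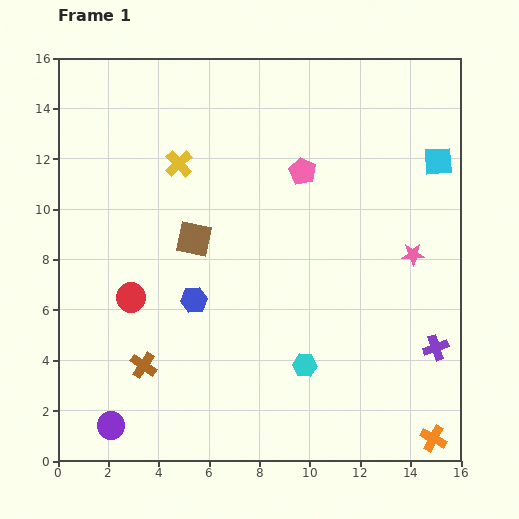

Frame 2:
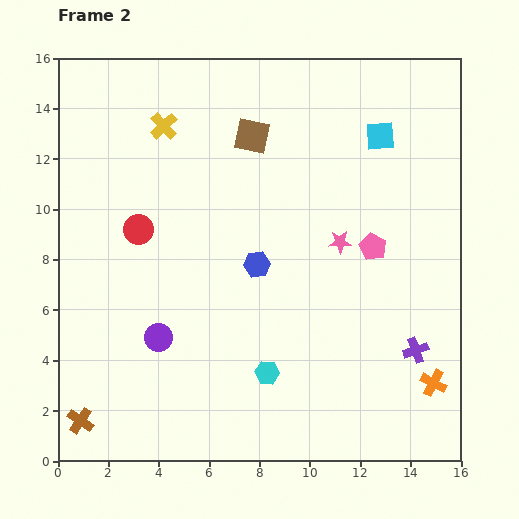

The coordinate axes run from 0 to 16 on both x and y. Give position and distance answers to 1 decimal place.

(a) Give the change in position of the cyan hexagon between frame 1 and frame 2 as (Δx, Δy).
(-1.5, -0.3)

The cyan hexagon was at (9.8, 3.8) in frame 1 and (8.3, 3.5) in frame 2.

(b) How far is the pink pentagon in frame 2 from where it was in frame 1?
4.1

The pink pentagon moved from (9.7, 11.5) to (12.5, 8.5), a distance of √(2.8² + 3.0²) ≈ 4.1.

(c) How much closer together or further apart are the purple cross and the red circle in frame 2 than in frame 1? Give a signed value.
-0.3

Distance in frame 1: 12.3. Distance in frame 2: 12.0.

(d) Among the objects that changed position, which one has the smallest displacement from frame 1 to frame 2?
the purple cross

(moved 0.8)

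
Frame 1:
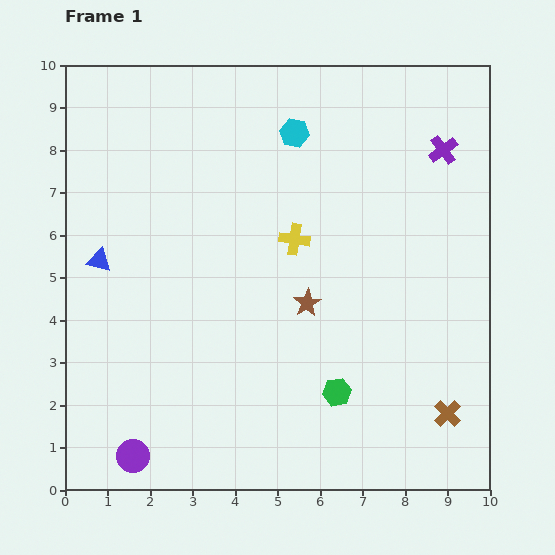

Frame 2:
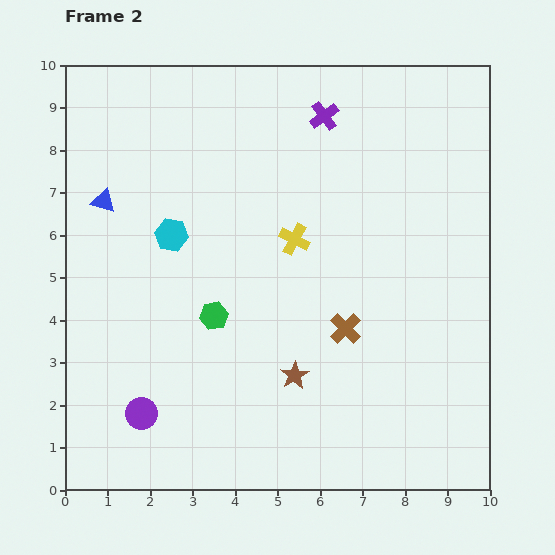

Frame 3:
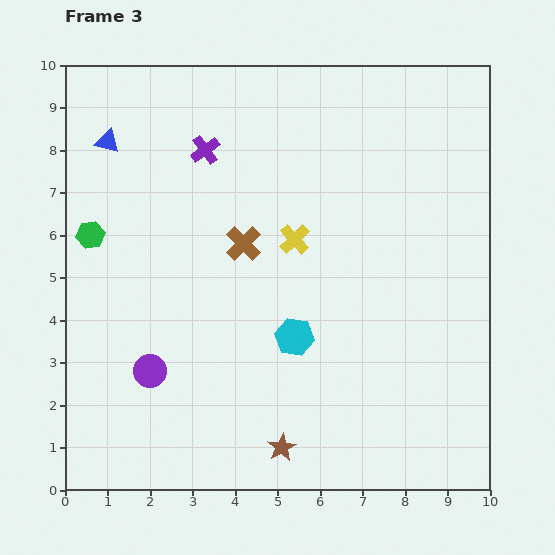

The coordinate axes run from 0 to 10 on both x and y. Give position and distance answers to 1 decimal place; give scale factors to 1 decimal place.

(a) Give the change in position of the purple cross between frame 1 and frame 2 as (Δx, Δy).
(-2.8, 0.8)

The purple cross was at (8.9, 8.0) in frame 1 and (6.1, 8.8) in frame 2.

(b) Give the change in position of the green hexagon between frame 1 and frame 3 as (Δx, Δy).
(-5.8, 3.7)

The green hexagon was at (6.4, 2.3) in frame 1 and (0.6, 6.0) in frame 3.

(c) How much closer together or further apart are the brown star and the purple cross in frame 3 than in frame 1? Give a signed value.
+2.4

Distance in frame 1: 4.8. Distance in frame 3: 7.2.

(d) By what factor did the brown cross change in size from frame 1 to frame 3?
1.3×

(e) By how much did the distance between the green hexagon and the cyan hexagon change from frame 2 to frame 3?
+3.3

Distance in frame 2: 2.1. Distance in frame 3: 5.4.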